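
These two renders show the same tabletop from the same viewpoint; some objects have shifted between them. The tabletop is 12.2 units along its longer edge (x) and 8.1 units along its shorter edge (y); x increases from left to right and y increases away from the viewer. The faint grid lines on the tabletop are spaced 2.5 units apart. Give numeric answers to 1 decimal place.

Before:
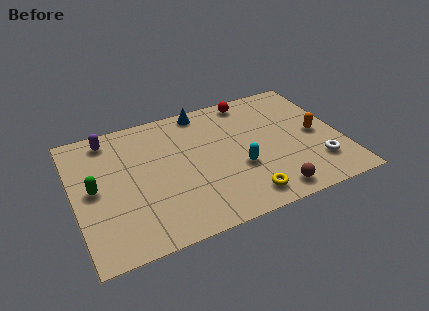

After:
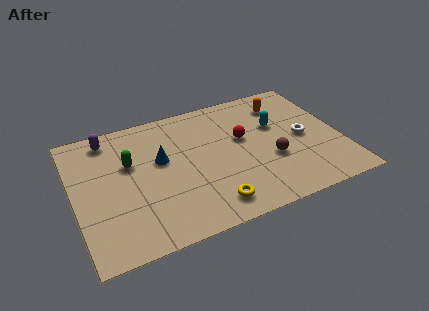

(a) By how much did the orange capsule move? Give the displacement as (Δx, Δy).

(-1.2, 2.5)

The orange capsule started near (11.1, 3.9) and ended near (9.9, 6.4).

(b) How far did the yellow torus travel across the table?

1.5

From (7.4, 1.2) to (5.9, 1.3), the yellow torus covered √(1.5² + 0.1²) ≈ 1.5 units.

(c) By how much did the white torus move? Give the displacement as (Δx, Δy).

(-0.4, 1.9)

The white torus started near (10.9, 2.0) and ended near (10.5, 3.9).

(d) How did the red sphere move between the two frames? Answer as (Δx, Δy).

(-0.6, -2.4)

From the two frames, the red sphere sits at roughly (8.4, 7.2) before and (7.8, 4.8) after.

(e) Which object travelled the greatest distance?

the blue cone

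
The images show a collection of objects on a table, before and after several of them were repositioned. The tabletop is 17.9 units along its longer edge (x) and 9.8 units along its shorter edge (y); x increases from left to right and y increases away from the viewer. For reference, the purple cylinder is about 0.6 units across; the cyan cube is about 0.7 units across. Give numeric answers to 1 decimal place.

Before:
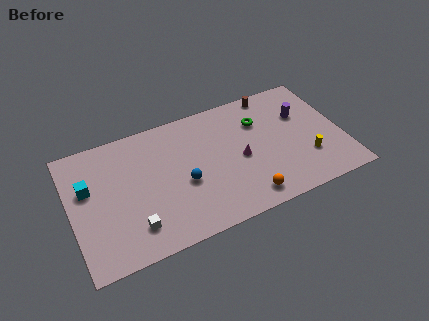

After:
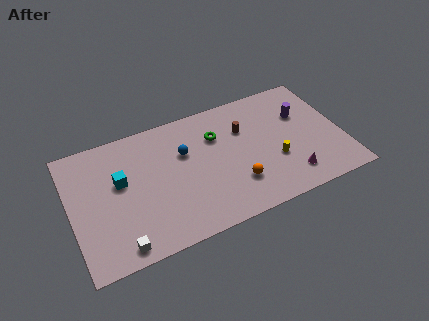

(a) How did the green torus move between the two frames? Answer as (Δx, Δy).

(-2.9, -0.1)

The green torus was at about (12.7, 7.0) and moved to about (9.8, 6.9).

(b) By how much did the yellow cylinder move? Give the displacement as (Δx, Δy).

(-2.1, 0.6)

The yellow cylinder started near (15.4, 2.9) and ended near (13.3, 3.5).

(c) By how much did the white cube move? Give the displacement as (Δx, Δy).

(-1.0, -1.0)

From the two frames, the white cube sits at roughly (3.8, 2.1) before and (2.8, 1.1) after.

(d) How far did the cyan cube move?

2.1

The cyan cube was near (1.2, 6.1) before and (3.3, 5.8) after, so it travelled √(2.1² + 0.3²) ≈ 2.1 units.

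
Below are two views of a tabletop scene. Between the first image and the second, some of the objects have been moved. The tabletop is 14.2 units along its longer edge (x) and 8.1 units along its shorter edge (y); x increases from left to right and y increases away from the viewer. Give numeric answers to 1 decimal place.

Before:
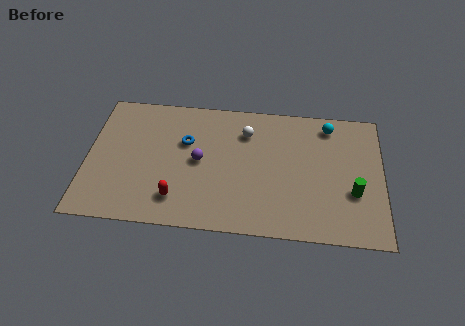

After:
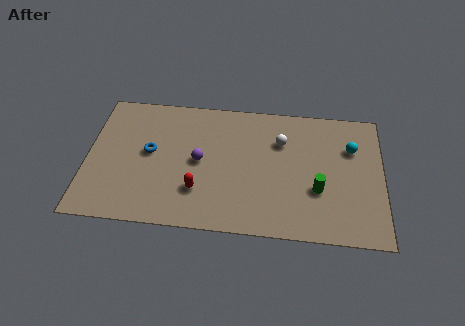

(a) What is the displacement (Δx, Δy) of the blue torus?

(-1.7, -0.8)

The blue torus was at about (4.7, 5.2) and moved to about (3.0, 4.4).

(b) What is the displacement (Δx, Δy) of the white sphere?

(1.7, -0.4)

The white sphere was at about (7.6, 6.1) and moved to about (9.3, 5.7).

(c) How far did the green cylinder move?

1.7

The green cylinder moved from about (12.8, 2.9) to (11.1, 2.9), a distance of √(1.7² + 0.0²) ≈ 1.7.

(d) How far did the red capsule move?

1.2

From (4.4, 1.7) to (5.4, 2.3), the red capsule covered √(1.0² + 0.6²) ≈ 1.2 units.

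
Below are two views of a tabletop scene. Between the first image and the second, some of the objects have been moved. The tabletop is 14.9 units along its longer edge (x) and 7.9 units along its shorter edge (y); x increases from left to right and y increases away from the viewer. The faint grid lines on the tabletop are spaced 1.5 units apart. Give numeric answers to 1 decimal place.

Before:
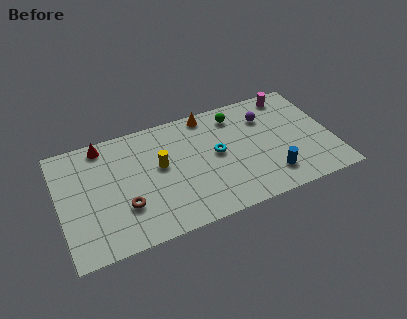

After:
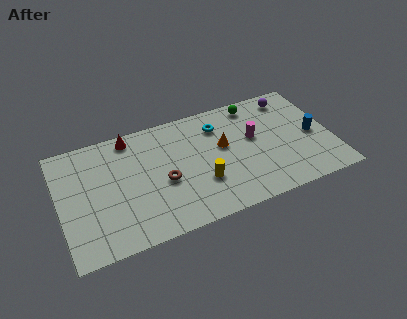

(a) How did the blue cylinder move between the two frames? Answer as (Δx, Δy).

(2.6, 2.0)

From the two frames, the blue cylinder sits at roughly (11.3, 1.7) before and (13.9, 3.7) after.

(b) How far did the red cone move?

1.5

The red cone was near (2.6, 7.0) before and (4.1, 7.0) after, so it travelled √(1.5² + 0.0²) ≈ 1.5 units.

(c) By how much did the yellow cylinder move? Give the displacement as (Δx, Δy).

(2.1, -1.9)

The yellow cylinder started near (5.5, 4.5) and ended near (7.6, 2.6).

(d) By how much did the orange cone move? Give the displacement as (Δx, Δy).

(0.6, -2.5)

The orange cone was at about (8.4, 7.1) and moved to about (9.0, 4.6).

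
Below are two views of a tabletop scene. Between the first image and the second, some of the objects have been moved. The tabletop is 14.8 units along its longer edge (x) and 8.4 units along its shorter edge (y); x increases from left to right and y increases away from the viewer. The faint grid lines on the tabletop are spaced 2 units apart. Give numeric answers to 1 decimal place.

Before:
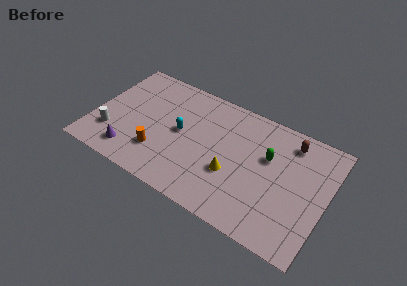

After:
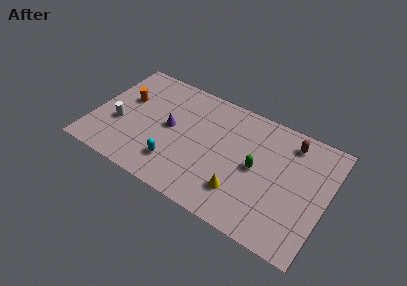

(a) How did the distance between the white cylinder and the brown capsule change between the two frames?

-0.7

Before: roughly 11.9 units apart; after: 11.2. That's 0.7 units closer together.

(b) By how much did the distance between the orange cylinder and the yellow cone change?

+3.8

Before: roughly 4.7 units apart; after: 8.5. That's 3.8 units further apart.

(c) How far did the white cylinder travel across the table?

1.0

The white cylinder moved from about (1.3, 2.3) to (1.7, 3.2), a distance of √(0.4² + 0.9²) ≈ 1.0.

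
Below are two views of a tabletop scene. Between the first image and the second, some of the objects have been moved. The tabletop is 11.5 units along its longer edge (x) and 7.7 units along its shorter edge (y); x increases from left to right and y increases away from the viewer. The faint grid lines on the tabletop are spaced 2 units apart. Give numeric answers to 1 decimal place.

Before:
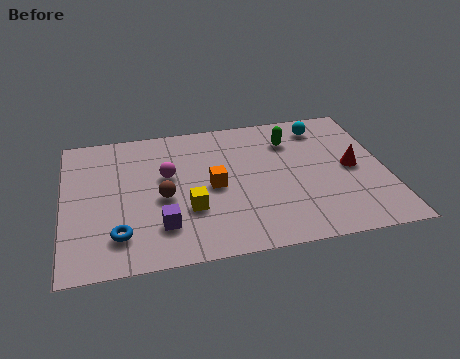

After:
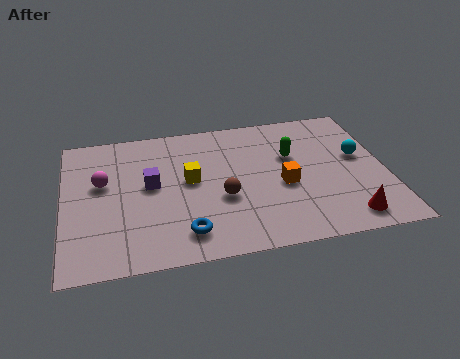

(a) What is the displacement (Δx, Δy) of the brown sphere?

(2.1, -0.4)

From the two frames, the brown sphere sits at roughly (3.5, 3.4) before and (5.6, 3.0) after.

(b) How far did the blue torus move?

2.3

From (1.9, 1.7) to (4.2, 1.4), the blue torus covered √(2.3² + 0.3²) ≈ 2.3 units.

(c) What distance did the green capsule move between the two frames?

0.9

The green capsule moved from about (8.2, 5.8) to (8.2, 4.9), a distance of √(0.0² + 0.9²) ≈ 0.9.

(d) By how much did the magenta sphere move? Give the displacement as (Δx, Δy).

(-2.3, 0.0)

The magenta sphere started near (3.7, 4.6) and ended near (1.4, 4.6).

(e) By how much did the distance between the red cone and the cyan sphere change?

+0.6

They were about 2.8 units apart before and 3.4 after — 0.6 units further apart.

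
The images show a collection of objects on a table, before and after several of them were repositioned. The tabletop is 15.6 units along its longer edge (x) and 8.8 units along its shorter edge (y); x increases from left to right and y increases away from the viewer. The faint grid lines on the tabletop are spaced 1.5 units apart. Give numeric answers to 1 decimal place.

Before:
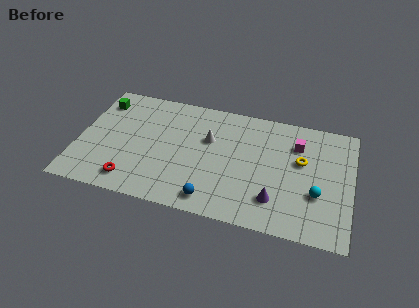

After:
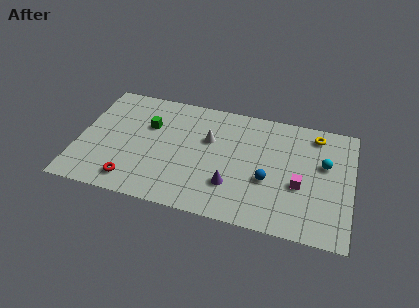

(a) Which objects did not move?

the red torus and the white cone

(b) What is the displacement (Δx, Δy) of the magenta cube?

(0.3, -3.0)

The magenta cube was at about (12.4, 6.5) and moved to about (12.7, 3.5).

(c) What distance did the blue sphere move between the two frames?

3.7

From (7.9, 1.2) to (10.9, 3.4), the blue sphere covered √(3.0² + 2.2²) ≈ 3.7 units.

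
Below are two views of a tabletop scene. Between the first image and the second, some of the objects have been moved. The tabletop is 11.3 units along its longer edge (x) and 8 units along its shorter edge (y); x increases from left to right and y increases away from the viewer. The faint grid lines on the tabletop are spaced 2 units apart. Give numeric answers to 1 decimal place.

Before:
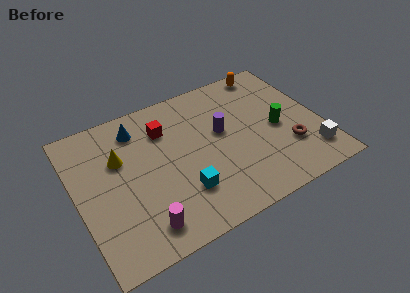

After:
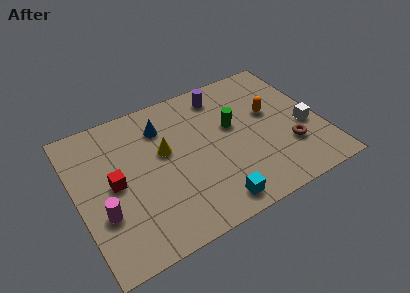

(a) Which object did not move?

the brown torus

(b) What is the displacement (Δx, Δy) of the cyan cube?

(1.2, -1.2)

The cyan cube started near (4.6, 2.2) and ended near (5.8, 1.0).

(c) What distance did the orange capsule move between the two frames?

2.5

The orange capsule moved from about (9.5, 7.2) to (9.1, 4.7), a distance of √(0.4² + 2.5²) ≈ 2.5.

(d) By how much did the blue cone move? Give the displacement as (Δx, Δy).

(1.1, -0.4)

The blue cone was at about (3.1, 6.5) and moved to about (4.2, 6.1).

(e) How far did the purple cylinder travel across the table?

2.1

The purple cylinder moved from about (6.8, 4.6) to (7.1, 6.7), a distance of √(0.3² + 2.1²) ≈ 2.1.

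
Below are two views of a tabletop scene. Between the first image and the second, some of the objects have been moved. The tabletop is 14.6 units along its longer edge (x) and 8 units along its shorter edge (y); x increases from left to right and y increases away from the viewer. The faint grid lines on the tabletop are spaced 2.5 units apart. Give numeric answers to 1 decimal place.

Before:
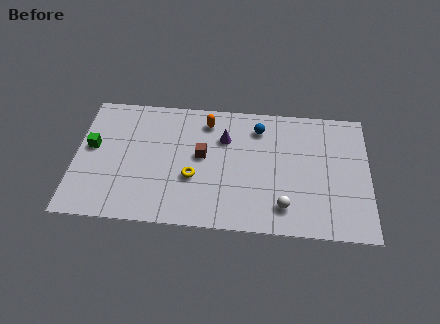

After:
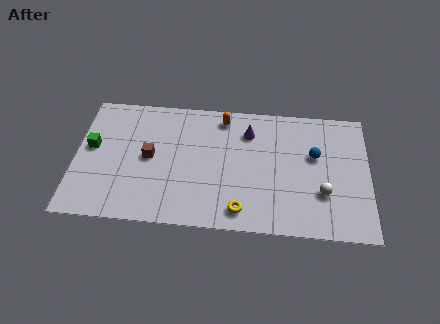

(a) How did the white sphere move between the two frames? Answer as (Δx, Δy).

(1.9, 1.0)

From the two frames, the white sphere sits at roughly (10.4, 1.6) before and (12.3, 2.6) after.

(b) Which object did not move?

the green cube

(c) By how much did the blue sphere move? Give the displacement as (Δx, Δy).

(2.8, -1.5)

The blue sphere started near (9.1, 6.4) and ended near (11.9, 4.9).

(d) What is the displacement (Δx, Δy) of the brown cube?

(-2.6, -0.3)

From the two frames, the brown cube sits at roughly (6.3, 4.4) before and (3.7, 4.1) after.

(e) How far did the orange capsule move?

0.9

The orange capsule was near (6.5, 6.6) before and (7.3, 6.9) after, so it travelled √(0.8² + 0.3²) ≈ 0.9 units.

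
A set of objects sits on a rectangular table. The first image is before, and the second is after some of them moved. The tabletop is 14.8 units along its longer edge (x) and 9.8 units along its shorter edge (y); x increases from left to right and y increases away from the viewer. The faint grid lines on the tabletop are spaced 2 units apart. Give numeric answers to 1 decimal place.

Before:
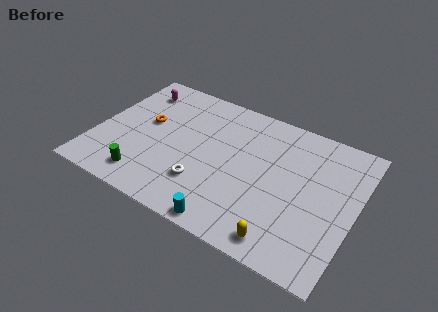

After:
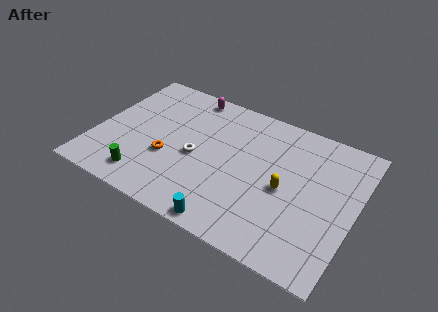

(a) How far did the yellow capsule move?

3.3

The yellow capsule was near (11.3, 1.2) before and (10.9, 4.5) after, so it travelled √(0.4² + 3.3²) ≈ 3.3 units.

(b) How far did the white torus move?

1.8

The white torus was near (6.5, 2.7) before and (5.8, 4.4) after, so it travelled √(0.7² + 1.7²) ≈ 1.8 units.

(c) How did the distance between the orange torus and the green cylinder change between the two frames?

-1.8

They were about 4.0 units apart before and 2.2 after — 1.8 units closer together.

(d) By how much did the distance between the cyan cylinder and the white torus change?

+1.8

They were about 2.6 units apart before and 4.4 after — 1.8 units further apart.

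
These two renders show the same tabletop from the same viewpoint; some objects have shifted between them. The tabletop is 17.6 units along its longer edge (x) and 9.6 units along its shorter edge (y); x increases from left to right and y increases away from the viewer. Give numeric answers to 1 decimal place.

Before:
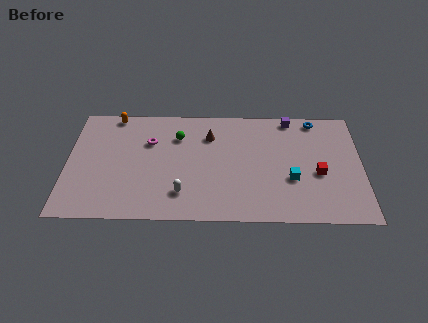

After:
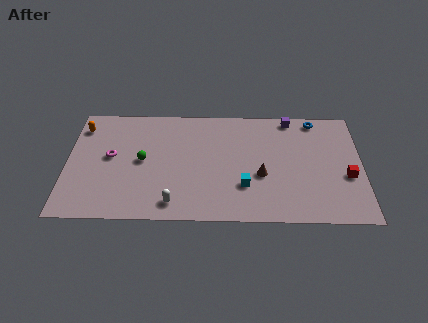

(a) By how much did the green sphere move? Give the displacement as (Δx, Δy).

(-2.1, -2.1)

The green sphere started near (6.6, 7.0) and ended near (4.5, 4.9).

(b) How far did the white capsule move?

0.9

The white capsule moved from about (6.9, 2.2) to (6.4, 1.4), a distance of √(0.5² + 0.8²) ≈ 0.9.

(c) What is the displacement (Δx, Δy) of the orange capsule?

(-1.9, -1.1)

The orange capsule started near (2.7, 8.8) and ended near (0.8, 7.7).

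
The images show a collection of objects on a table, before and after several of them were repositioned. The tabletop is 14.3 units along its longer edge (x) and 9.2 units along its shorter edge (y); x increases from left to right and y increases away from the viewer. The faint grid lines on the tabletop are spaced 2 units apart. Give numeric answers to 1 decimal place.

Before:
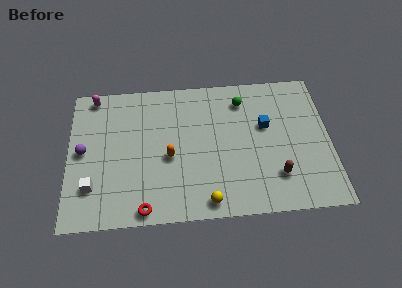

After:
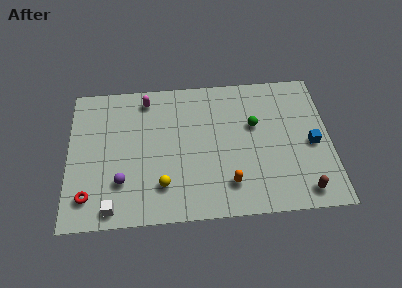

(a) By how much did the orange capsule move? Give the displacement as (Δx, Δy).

(3.2, -2.0)

From the two frames, the orange capsule sits at roughly (5.5, 4.0) before and (8.7, 2.0) after.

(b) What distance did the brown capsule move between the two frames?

1.8

From (11.3, 2.3) to (12.7, 1.2), the brown capsule covered √(1.4² + 1.1²) ≈ 1.8 units.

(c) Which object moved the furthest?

the orange capsule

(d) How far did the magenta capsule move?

2.9

From (1.4, 8.3) to (4.3, 7.9), the magenta capsule covered √(2.9² + 0.4²) ≈ 2.9 units.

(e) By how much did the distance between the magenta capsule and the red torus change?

-1.1

Before: roughly 8.0 units apart; after: 6.9. That's 1.1 units closer together.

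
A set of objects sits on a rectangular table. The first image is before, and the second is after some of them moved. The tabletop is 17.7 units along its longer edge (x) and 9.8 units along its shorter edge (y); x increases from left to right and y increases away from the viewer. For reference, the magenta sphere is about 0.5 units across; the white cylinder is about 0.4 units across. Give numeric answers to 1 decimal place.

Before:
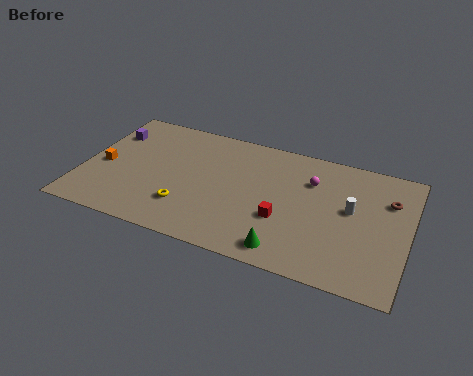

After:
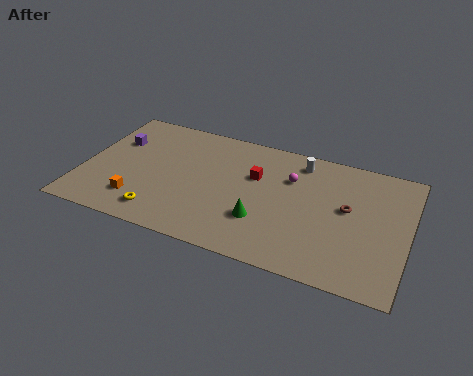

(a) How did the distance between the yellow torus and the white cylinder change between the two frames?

+0.5

They were about 9.2 units apart before and 9.7 after — 0.5 units further apart.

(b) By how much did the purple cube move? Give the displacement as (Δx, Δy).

(0.4, -0.6)

The purple cube was at about (1.1, 7.2) and moved to about (1.5, 6.6).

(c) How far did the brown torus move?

2.5

From (16.5, 6.9) to (14.4, 5.5), the brown torus covered √(2.1² + 1.4²) ≈ 2.5 units.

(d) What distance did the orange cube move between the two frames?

3.1

The orange cube moved from about (1.1, 4.4) to (3.3, 2.2), a distance of √(2.2² + 2.2²) ≈ 3.1.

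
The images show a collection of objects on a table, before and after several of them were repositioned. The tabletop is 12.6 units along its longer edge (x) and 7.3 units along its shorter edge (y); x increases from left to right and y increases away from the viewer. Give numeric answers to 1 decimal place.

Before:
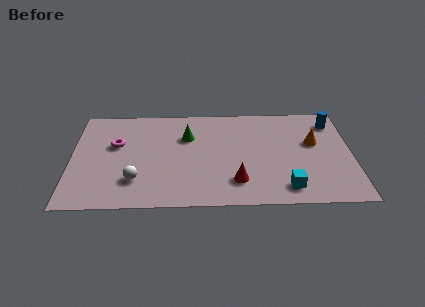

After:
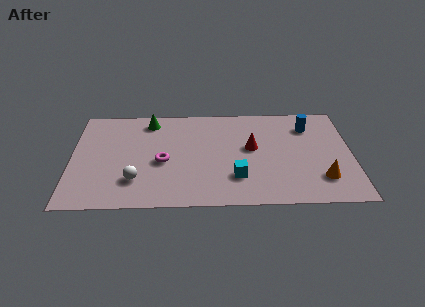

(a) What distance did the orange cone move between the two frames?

2.6

The orange cone moved from about (10.9, 4.4) to (11.2, 1.8), a distance of √(0.3² + 2.6²) ≈ 2.6.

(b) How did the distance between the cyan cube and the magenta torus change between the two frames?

-4.8

Before: roughly 8.3 units apart; after: 3.5. That's 4.8 units closer together.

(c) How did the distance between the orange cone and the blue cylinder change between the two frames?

+2.1

The distance was about 1.7 in the first image and 3.8 in the second, so they moved 2.1 units further apart.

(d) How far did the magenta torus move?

2.5

The magenta torus moved from about (2.0, 4.5) to (4.1, 3.2), a distance of √(2.1² + 1.3²) ≈ 2.5.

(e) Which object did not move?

the white sphere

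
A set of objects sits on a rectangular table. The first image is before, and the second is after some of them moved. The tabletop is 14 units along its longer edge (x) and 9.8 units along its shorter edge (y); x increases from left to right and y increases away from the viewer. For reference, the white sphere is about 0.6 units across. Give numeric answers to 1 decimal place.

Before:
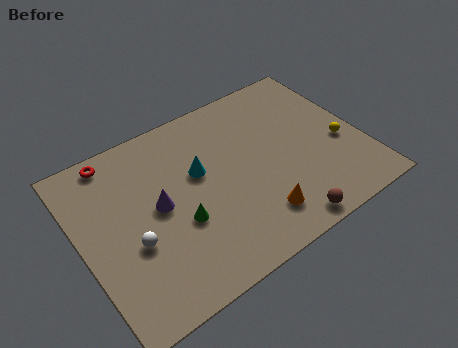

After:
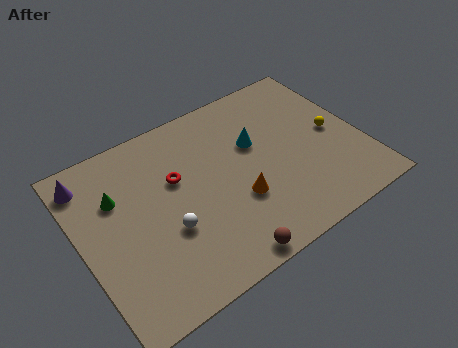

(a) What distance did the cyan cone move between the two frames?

2.9

The cyan cone moved from about (6.0, 5.9) to (8.9, 6.1), a distance of √(2.9² + 0.2²) ≈ 2.9.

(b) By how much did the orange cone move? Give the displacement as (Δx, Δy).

(-0.7, 1.4)

The orange cone was at about (8.2, 2.0) and moved to about (7.5, 3.4).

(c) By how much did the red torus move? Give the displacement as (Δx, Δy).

(2.7, -2.7)

The red torus started near (2.2, 8.8) and ended near (4.9, 6.1).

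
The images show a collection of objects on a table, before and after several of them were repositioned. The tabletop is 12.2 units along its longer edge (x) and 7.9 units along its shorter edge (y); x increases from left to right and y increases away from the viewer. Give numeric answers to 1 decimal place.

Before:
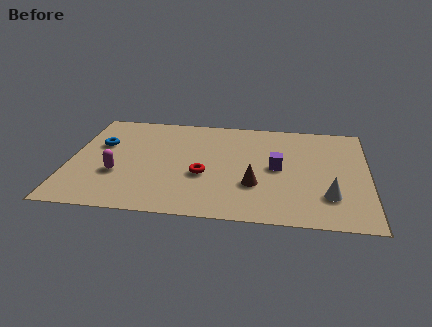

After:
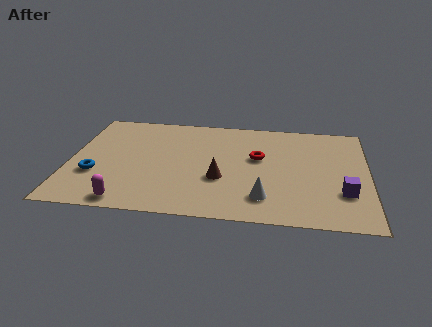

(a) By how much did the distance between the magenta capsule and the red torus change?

+3.0

Before: roughly 3.5 units apart; after: 6.5. That's 3.0 units further apart.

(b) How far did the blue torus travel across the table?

2.3

From (1.2, 5.0) to (1.1, 2.7), the blue torus covered √(0.1² + 2.3²) ≈ 2.3 units.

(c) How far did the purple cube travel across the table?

3.1

The purple cube moved from about (8.5, 4.0) to (11.2, 2.4), a distance of √(2.7² + 1.6²) ≈ 3.1.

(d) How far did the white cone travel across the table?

2.6

From (10.6, 2.1) to (8.0, 1.7), the white cone covered √(2.6² + 0.4²) ≈ 2.6 units.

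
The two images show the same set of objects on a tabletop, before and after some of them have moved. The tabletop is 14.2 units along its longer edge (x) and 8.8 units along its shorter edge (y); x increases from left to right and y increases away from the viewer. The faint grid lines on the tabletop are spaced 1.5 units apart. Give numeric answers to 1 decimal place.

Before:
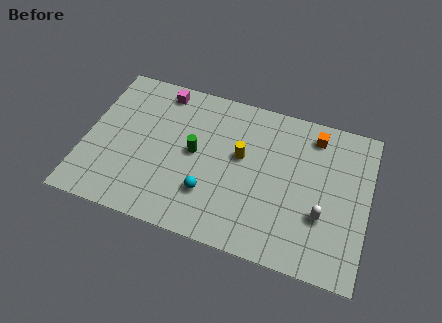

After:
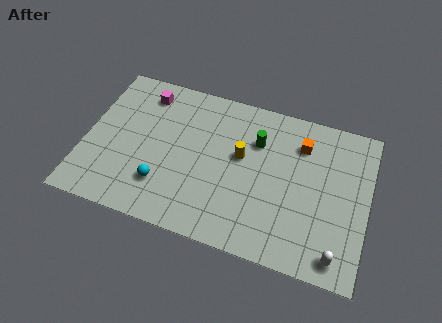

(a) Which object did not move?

the yellow cylinder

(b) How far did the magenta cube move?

0.9

From (3.5, 7.7) to (2.7, 7.3), the magenta cube covered √(0.8² + 0.4²) ≈ 0.9 units.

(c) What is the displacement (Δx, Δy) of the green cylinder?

(3.0, 1.6)

The green cylinder started near (5.5, 4.6) and ended near (8.5, 6.2).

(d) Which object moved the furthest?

the green cylinder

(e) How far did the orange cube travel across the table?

0.9

The orange cube was near (11.3, 7.4) before and (10.7, 6.7) after, so it travelled √(0.6² + 0.7²) ≈ 0.9 units.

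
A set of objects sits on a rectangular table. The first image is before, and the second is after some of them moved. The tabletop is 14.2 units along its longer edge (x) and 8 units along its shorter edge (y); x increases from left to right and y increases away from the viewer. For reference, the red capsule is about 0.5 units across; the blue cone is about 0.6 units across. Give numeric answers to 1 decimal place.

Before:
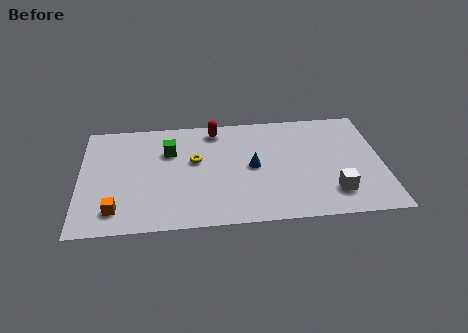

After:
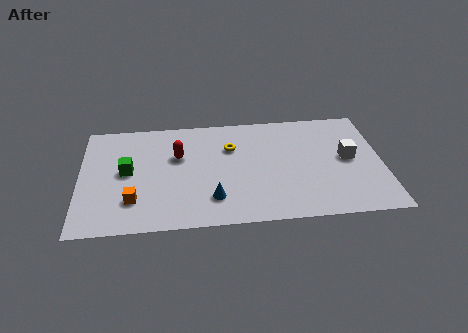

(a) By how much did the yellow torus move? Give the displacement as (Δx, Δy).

(1.7, 0.8)

From the two frames, the yellow torus sits at roughly (5.4, 4.7) before and (7.1, 5.5) after.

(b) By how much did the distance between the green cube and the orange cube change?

-2.6

The distance was about 4.7 in the first image and 2.1 in the second, so they moved 2.6 units closer together.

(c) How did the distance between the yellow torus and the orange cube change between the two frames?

+0.8

The distance was about 4.9 in the first image and 5.7 in the second, so they moved 0.8 units further apart.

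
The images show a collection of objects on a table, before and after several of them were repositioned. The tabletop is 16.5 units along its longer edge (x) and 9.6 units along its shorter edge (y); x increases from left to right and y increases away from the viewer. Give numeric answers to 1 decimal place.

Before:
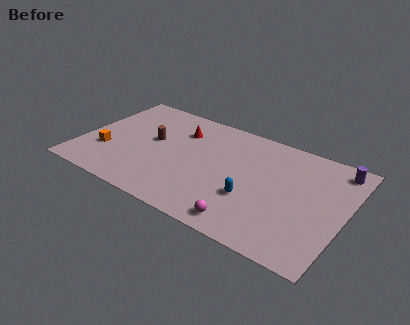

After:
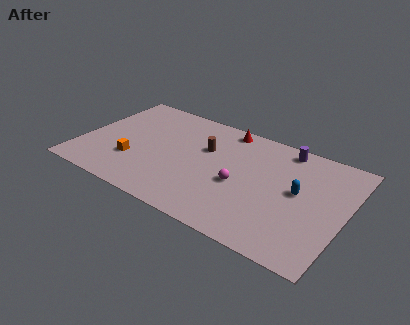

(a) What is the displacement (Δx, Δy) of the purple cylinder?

(-3.3, 0.2)

The purple cylinder was at about (15.6, 8.3) and moved to about (12.3, 8.5).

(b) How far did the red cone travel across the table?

3.1

From (5.8, 7.1) to (8.5, 8.6), the red cone covered √(2.7² + 1.5²) ≈ 3.1 units.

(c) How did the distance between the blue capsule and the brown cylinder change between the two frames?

-0.9

They were about 7.0 units apart before and 6.1 after — 0.9 units closer together.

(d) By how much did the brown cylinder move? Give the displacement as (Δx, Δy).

(3.3, 0.8)

The brown cylinder started near (4.3, 5.4) and ended near (7.6, 6.2).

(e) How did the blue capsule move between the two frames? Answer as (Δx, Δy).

(2.6, 1.9)

From the two frames, the blue capsule sits at roughly (11.0, 3.3) before and (13.6, 5.2) after.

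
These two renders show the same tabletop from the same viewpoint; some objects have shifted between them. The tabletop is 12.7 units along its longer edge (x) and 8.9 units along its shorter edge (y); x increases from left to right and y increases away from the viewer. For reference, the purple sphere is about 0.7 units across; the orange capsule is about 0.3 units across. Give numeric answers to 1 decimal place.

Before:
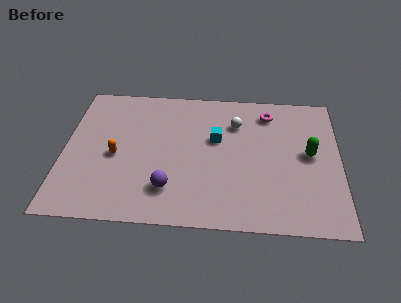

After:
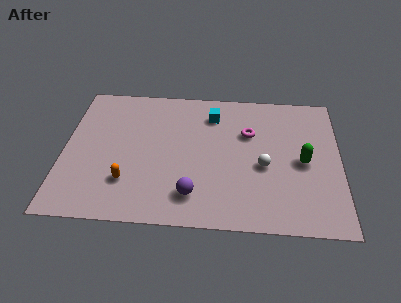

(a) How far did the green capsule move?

0.6

The green capsule was near (11.3, 4.7) before and (11.0, 4.2) after, so it travelled √(0.3² + 0.5²) ≈ 0.6 units.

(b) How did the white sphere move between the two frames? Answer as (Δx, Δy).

(1.3, -2.7)

From the two frames, the white sphere sits at roughly (7.9, 6.5) before and (9.2, 3.8) after.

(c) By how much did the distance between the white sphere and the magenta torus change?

+0.5

Before: roughly 1.7 units apart; after: 2.2. That's 0.5 units further apart.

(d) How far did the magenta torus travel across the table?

1.7

From (9.4, 7.3) to (8.5, 5.9), the magenta torus covered √(0.9² + 1.4²) ≈ 1.7 units.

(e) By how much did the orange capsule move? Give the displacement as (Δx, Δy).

(0.6, -1.6)

From the two frames, the orange capsule sits at roughly (2.4, 4.0) before and (3.0, 2.4) after.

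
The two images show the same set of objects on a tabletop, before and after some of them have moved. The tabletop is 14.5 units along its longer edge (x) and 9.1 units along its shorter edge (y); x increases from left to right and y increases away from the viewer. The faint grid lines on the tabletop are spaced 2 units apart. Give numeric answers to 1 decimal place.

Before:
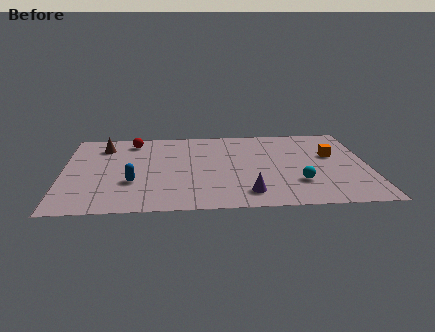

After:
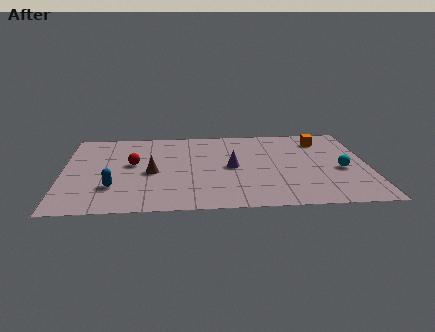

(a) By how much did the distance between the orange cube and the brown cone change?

-2.2

Before: roughly 11.0 units apart; after: 8.8. That's 2.2 units closer together.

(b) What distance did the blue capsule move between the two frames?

1.0

From (3.3, 3.1) to (2.4, 2.6), the blue capsule covered √(0.9² + 0.5²) ≈ 1.0 units.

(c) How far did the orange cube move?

1.8

The orange cube was near (12.8, 5.5) before and (12.4, 7.3) after, so it travelled √(0.4² + 1.8²) ≈ 1.8 units.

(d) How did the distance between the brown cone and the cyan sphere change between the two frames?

-1.3

The distance was about 10.3 in the first image and 9.0 in the second, so they moved 1.3 units closer together.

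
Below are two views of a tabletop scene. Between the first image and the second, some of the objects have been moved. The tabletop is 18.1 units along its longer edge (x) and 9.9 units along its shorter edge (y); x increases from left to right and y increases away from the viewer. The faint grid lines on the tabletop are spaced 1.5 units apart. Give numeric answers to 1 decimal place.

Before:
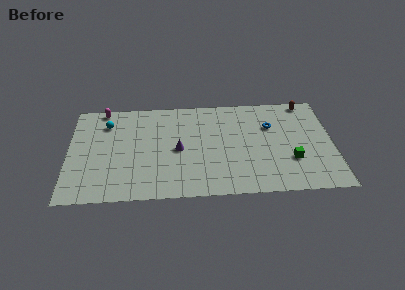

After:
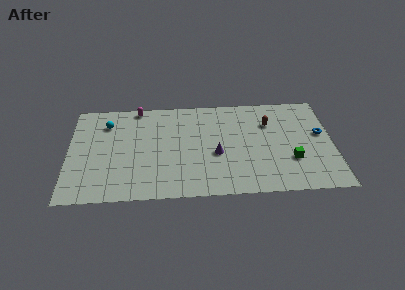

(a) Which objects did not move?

the cyan sphere and the green cube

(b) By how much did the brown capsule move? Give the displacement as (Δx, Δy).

(-2.6, -2.0)

The brown capsule was at about (16.4, 9.0) and moved to about (13.8, 7.0).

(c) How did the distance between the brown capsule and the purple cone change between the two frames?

-5.2

Before: roughly 9.9 units apart; after: 4.7. That's 5.2 units closer together.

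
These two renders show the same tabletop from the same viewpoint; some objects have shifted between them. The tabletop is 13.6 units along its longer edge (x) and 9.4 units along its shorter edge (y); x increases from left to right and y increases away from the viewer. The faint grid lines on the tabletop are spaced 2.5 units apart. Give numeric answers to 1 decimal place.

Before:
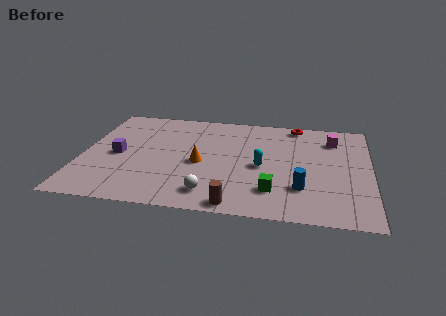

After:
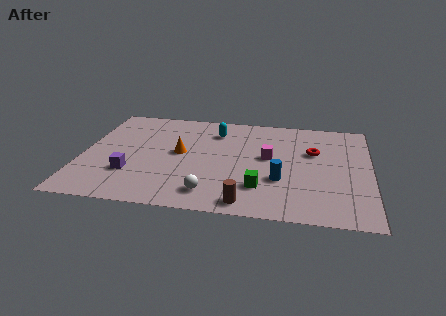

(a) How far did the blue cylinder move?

1.2

From (10.4, 2.6) to (9.4, 3.2), the blue cylinder covered √(1.0² + 0.6²) ≈ 1.2 units.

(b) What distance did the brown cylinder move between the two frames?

0.5

The brown cylinder was near (7.4, 0.8) before and (7.9, 1.0) after, so it travelled √(0.5² + 0.2²) ≈ 0.5 units.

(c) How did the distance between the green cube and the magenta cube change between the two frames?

-3.0

The distance was about 5.8 in the first image and 2.8 in the second, so they moved 3.0 units closer together.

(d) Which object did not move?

the white sphere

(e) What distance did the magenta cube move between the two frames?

3.7

The magenta cube moved from about (11.8, 7.3) to (8.8, 5.2), a distance of √(3.0² + 2.1²) ≈ 3.7.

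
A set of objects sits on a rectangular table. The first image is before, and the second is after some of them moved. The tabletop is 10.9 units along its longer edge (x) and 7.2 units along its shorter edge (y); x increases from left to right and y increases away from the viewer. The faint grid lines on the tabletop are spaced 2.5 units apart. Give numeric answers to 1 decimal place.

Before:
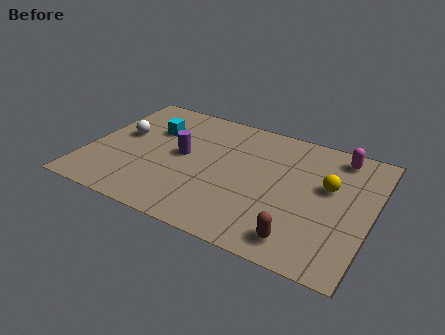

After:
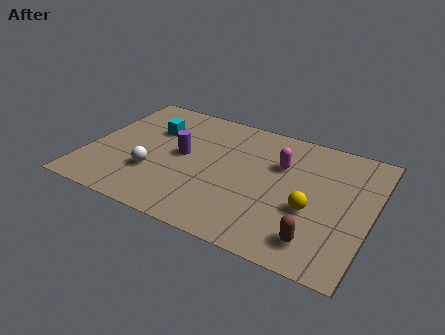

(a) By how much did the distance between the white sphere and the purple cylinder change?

-0.7

The distance was about 2.4 in the first image and 1.7 in the second, so they moved 0.7 units closer together.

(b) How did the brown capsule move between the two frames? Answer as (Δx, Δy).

(0.6, 0.2)

The brown capsule was at about (8.5, 1.1) and moved to about (9.1, 1.3).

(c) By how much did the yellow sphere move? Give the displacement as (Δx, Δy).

(-0.5, -1.5)

The yellow sphere was at about (9.2, 4.3) and moved to about (8.7, 2.8).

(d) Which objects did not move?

the cyan cube and the purple cylinder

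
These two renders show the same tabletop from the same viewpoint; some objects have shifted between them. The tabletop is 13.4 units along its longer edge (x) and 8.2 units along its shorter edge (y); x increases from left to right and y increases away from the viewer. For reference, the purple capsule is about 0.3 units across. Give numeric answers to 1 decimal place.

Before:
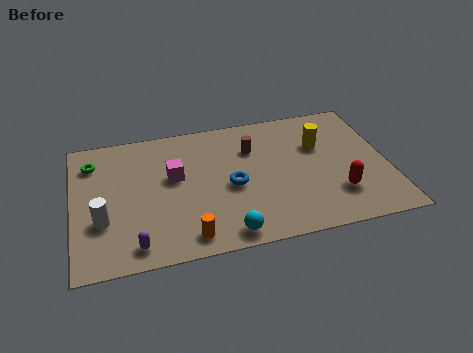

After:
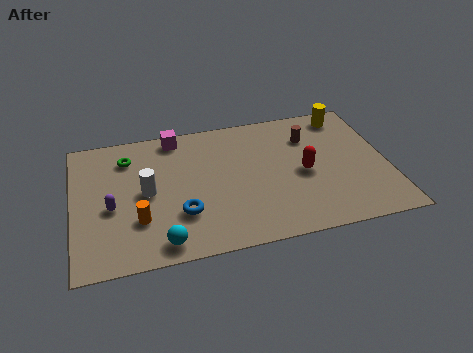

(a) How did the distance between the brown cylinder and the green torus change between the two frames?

+1.0

They were about 6.8 units apart before and 7.8 after — 1.0 units further apart.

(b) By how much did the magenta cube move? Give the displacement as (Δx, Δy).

(0.2, 2.5)

The magenta cube started near (4.3, 4.8) and ended near (4.5, 7.3).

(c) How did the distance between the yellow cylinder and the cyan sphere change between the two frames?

+4.1

The distance was about 6.2 in the first image and 10.3 in the second, so they moved 4.1 units further apart.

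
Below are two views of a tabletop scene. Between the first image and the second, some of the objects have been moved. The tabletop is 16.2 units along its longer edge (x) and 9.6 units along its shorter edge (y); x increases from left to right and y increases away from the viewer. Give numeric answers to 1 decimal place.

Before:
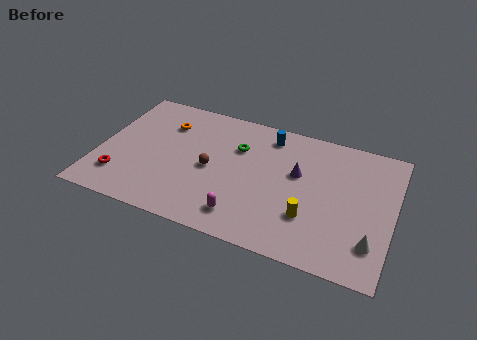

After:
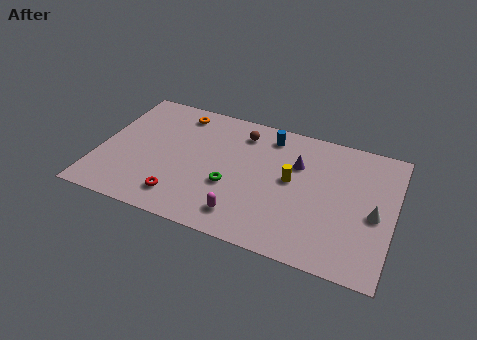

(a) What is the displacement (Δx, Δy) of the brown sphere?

(1.4, 3.3)

The brown sphere was at about (6.2, 4.5) and moved to about (7.6, 7.8).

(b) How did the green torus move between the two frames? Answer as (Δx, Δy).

(-0.1, -3.0)

From the two frames, the green torus sits at roughly (7.5, 6.6) before and (7.4, 3.6) after.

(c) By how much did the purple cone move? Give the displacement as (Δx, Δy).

(-0.1, 0.7)

From the two frames, the purple cone sits at roughly (10.9, 5.8) before and (10.8, 6.5) after.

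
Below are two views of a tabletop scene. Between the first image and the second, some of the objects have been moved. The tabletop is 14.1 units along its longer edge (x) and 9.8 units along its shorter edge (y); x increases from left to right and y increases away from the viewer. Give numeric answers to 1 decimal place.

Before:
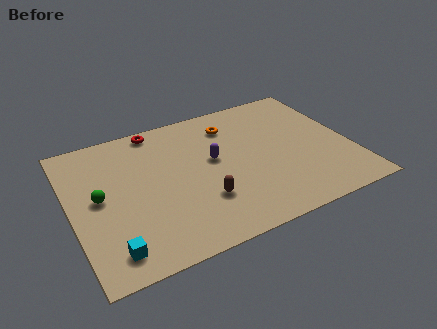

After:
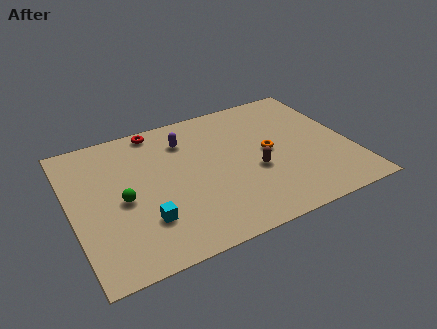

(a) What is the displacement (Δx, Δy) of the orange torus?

(1.6, -2.7)

From the two frames, the orange torus sits at roughly (8.4, 7.7) before and (10.0, 5.0) after.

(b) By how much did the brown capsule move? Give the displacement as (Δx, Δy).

(2.8, 1.0)

From the two frames, the brown capsule sits at roughly (6.3, 2.9) before and (9.1, 3.9) after.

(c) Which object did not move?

the red torus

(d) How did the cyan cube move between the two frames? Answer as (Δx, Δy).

(1.8, 1.2)

The cyan cube started near (1.6, 1.5) and ended near (3.4, 2.7).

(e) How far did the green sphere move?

1.3

From (1.4, 5.1) to (2.5, 4.5), the green sphere covered √(1.1² + 0.6²) ≈ 1.3 units.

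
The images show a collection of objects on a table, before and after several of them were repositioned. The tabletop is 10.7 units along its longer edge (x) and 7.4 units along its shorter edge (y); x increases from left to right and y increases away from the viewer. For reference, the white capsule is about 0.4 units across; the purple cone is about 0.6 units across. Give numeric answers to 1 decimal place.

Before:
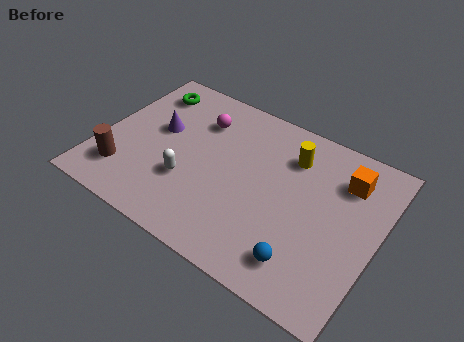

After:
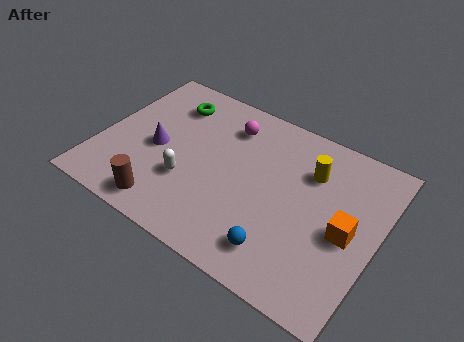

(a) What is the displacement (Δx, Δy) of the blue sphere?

(-0.9, 0.0)

From the two frames, the blue sphere sits at roughly (8.3, 1.4) before and (7.4, 1.4) after.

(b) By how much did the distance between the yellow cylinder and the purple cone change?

+0.8

Before: roughly 5.2 units apart; after: 6.0. That's 0.8 units further apart.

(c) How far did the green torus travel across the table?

1.0

The green torus moved from about (1.3, 6.0) to (2.3, 5.8), a distance of √(1.0² + 0.2²) ≈ 1.0.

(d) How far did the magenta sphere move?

1.1

The magenta sphere moved from about (3.5, 5.5) to (4.6, 5.8), a distance of √(1.1² + 0.3²) ≈ 1.1.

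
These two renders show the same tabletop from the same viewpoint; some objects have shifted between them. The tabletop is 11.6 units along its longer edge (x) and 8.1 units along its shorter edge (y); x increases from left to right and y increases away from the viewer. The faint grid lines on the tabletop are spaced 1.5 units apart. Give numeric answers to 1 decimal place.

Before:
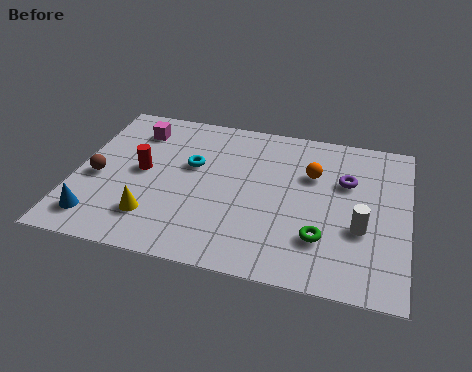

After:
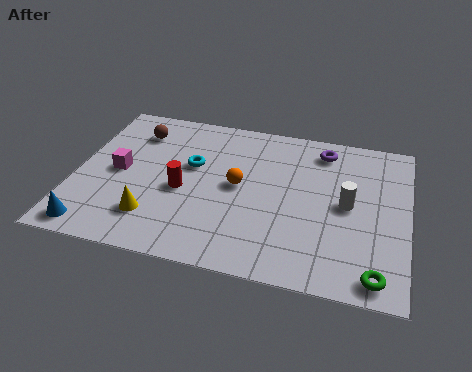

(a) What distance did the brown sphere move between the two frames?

3.0

From (0.8, 3.5) to (1.9, 6.3), the brown sphere covered √(1.1² + 2.8²) ≈ 3.0 units.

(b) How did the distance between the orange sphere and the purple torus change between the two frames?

+2.6

The distance was about 1.2 in the first image and 3.8 in the second, so they moved 2.6 units further apart.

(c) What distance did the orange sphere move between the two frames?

2.8

The orange sphere moved from about (8.2, 5.4) to (5.7, 4.2), a distance of √(2.5² + 1.2²) ≈ 2.8.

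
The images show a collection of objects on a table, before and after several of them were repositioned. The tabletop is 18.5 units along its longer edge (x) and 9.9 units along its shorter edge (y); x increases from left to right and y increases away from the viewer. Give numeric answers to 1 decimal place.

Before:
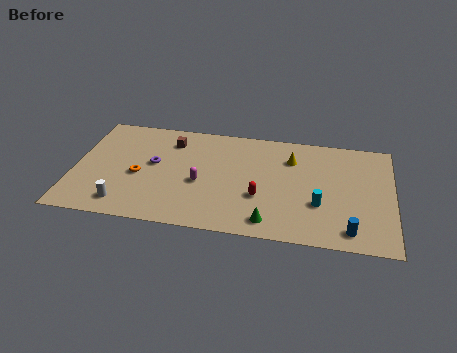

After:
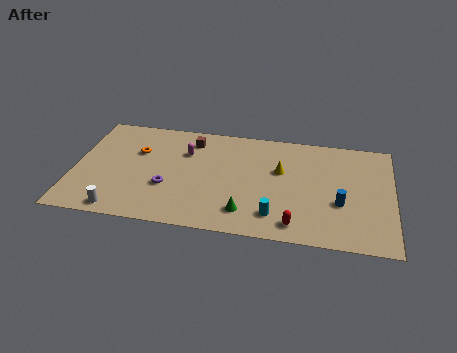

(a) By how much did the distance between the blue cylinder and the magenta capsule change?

+0.5

Before: roughly 9.1 units apart; after: 9.6. That's 0.5 units further apart.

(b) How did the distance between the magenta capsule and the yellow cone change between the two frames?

-0.4

They were about 6.1 units apart before and 5.7 after — 0.4 units closer together.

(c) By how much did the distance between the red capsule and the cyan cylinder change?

-2.1

The distance was about 3.4 in the first image and 1.3 in the second, so they moved 2.1 units closer together.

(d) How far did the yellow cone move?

1.3

The yellow cone moved from about (12.6, 7.3) to (12.0, 6.1), a distance of √(0.6² + 1.2²) ≈ 1.3.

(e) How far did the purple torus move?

2.2

The purple torus moved from about (4.6, 5.5) to (5.5, 3.5), a distance of √(0.9² + 2.0²) ≈ 2.2.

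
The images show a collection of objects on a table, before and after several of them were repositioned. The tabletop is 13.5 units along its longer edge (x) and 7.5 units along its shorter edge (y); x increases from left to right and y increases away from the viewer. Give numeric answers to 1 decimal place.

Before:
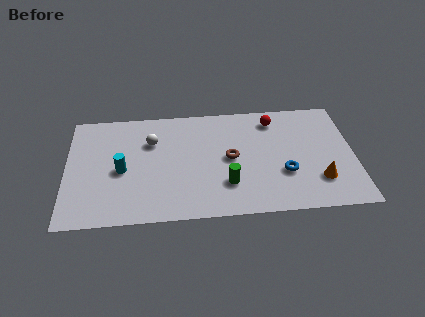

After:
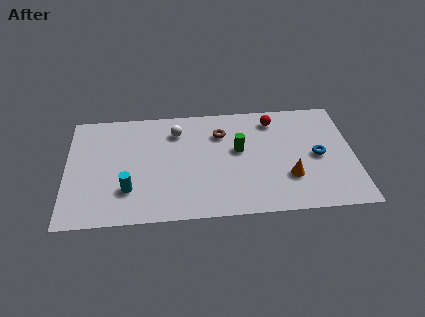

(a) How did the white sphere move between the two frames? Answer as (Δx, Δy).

(1.2, 0.6)

The white sphere was at about (4.0, 5.2) and moved to about (5.2, 5.8).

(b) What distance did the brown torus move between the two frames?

1.7

From (7.7, 3.8) to (7.3, 5.5), the brown torus covered √(0.4² + 1.7²) ≈ 1.7 units.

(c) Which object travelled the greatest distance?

the green cylinder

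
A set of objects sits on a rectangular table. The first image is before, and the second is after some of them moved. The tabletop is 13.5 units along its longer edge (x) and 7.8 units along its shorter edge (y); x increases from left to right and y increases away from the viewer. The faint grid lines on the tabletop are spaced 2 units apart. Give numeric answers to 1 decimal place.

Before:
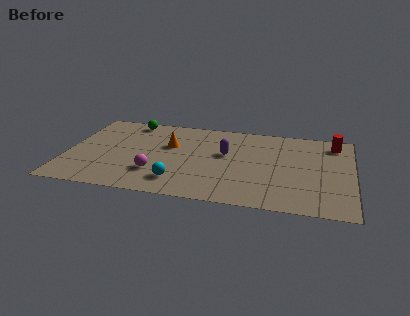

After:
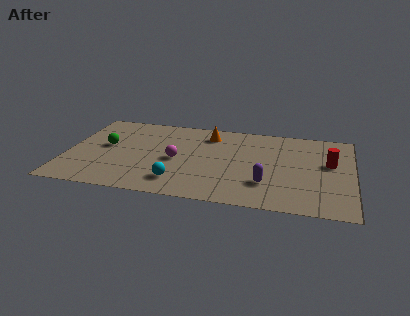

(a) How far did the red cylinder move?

1.9

From (12.6, 6.5) to (12.4, 4.6), the red cylinder covered √(0.2² + 1.9²) ≈ 1.9 units.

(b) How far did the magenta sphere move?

1.7

The magenta sphere moved from about (4.3, 2.2) to (5.2, 3.6), a distance of √(0.9² + 1.4²) ≈ 1.7.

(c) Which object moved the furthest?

the purple capsule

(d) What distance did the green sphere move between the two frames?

2.8

The green sphere was near (2.8, 6.9) before and (1.8, 4.3) after, so it travelled √(1.0² + 2.6²) ≈ 2.8 units.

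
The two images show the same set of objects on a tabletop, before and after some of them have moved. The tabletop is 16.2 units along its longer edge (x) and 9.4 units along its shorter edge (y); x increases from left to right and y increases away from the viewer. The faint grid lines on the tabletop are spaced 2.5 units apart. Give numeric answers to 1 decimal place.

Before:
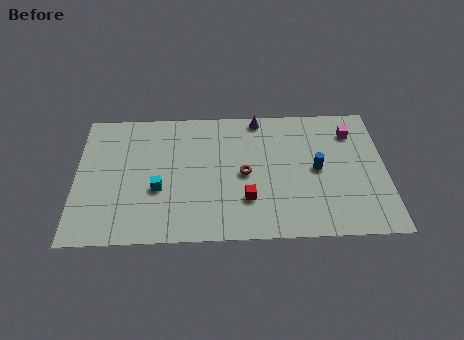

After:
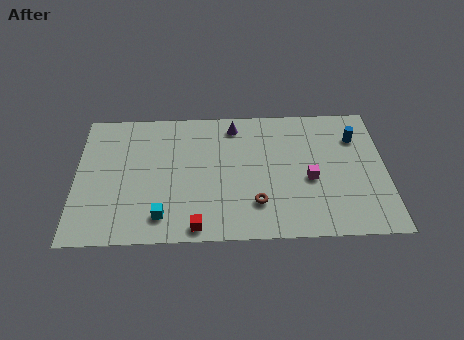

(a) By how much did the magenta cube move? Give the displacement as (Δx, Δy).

(-2.3, -3.3)

The magenta cube was at about (14.5, 7.3) and moved to about (12.2, 4.0).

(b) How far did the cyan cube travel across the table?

1.9

The cyan cube moved from about (4.3, 3.6) to (4.5, 1.7), a distance of √(0.2² + 1.9²) ≈ 1.9.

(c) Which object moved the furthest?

the magenta cube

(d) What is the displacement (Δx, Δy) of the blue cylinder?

(2.1, 2.2)

From the two frames, the blue cylinder sits at roughly (12.6, 4.7) before and (14.7, 6.9) after.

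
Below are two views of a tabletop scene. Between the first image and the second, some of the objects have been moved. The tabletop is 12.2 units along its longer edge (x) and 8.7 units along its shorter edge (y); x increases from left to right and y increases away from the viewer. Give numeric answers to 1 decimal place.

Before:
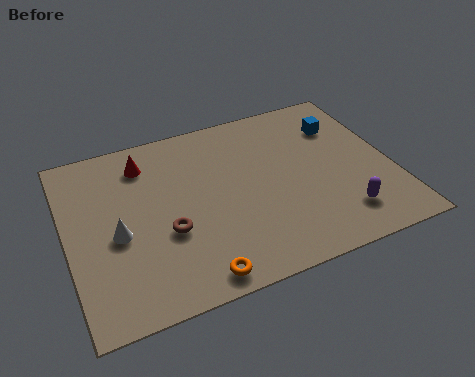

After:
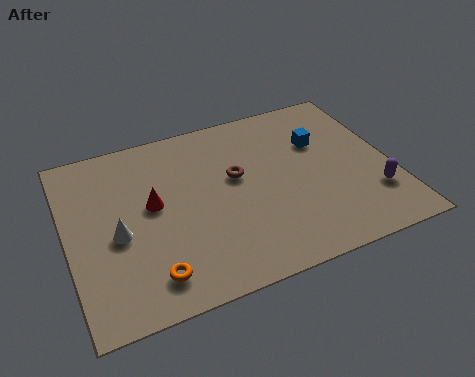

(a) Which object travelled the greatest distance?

the brown torus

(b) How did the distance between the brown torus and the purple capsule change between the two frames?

-1.0

Before: roughly 6.6 units apart; after: 5.6. That's 1.0 units closer together.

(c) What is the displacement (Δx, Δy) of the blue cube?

(-0.9, -0.6)

The blue cube was at about (10.6, 6.4) and moved to about (9.7, 5.8).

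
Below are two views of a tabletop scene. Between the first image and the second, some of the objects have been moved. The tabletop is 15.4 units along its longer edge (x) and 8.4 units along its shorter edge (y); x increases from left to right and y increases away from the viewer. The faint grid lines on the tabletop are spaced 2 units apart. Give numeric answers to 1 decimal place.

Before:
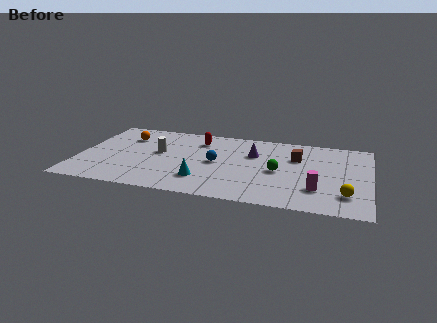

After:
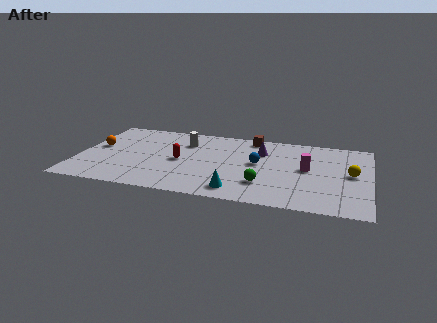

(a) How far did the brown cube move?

3.1

The brown cube moved from about (11.5, 5.7) to (9.0, 7.5), a distance of √(2.5² + 1.8²) ≈ 3.1.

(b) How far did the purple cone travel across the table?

0.6

The purple cone was near (9.2, 5.6) before and (9.6, 6.0) after, so it travelled √(0.4² + 0.4²) ≈ 0.6 units.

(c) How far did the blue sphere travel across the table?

2.2

The blue sphere moved from about (7.3, 4.2) to (9.5, 4.6), a distance of √(2.2² + 0.4²) ≈ 2.2.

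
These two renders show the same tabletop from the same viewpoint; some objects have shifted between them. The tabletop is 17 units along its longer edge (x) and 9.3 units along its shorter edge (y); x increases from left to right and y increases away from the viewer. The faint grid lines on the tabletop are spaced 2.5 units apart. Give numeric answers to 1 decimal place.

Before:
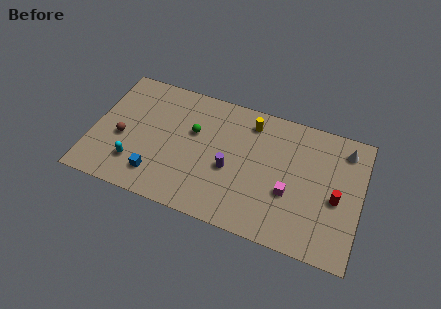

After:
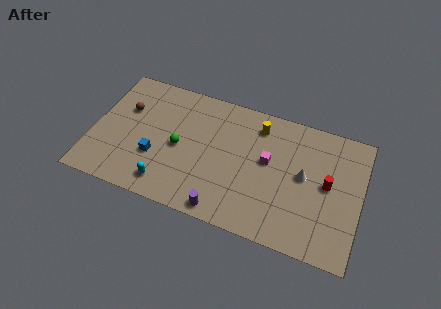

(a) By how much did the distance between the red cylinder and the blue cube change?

-0.5

The distance was about 11.4 in the first image and 10.9 in the second, so they moved 0.5 units closer together.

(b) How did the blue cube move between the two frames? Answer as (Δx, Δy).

(-0.2, 1.3)

The blue cube was at about (4.3, 1.9) and moved to about (4.1, 3.2).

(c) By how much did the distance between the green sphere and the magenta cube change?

-1.0

The distance was about 6.7 in the first image and 5.7 in the second, so they moved 1.0 units closer together.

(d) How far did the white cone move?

3.6

The white cone moved from about (15.8, 7.7) to (13.4, 5.0), a distance of √(2.4² + 2.7²) ≈ 3.6.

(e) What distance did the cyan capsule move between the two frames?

2.2

The cyan capsule was near (2.9, 2.3) before and (5.0, 1.5) after, so it travelled √(2.1² + 0.8²) ≈ 2.2 units.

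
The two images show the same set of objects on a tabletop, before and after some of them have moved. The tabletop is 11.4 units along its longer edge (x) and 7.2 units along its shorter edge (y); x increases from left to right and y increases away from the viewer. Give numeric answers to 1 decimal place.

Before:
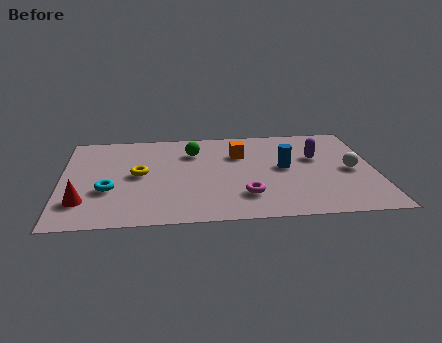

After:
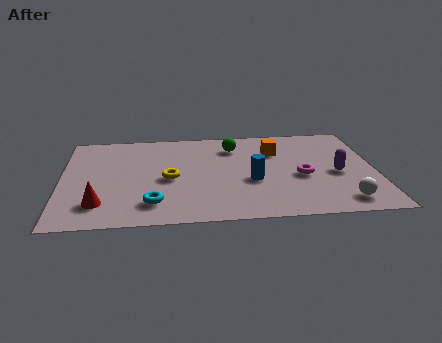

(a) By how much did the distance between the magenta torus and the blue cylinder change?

-0.7

They were about 2.5 units apart before and 1.8 after — 0.7 units closer together.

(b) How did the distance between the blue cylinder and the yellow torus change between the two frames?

-2.3

Before: roughly 5.3 units apart; after: 3.0. That's 2.3 units closer together.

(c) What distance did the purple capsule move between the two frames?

1.5

The purple capsule moved from about (9.3, 4.5) to (10.0, 3.2), a distance of √(0.7² + 1.3²) ≈ 1.5.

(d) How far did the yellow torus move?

1.2

From (2.8, 3.7) to (3.9, 3.3), the yellow torus covered √(1.1² + 0.4²) ≈ 1.2 units.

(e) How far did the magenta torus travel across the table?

2.5

The magenta torus moved from about (6.6, 1.8) to (8.7, 3.1), a distance of √(2.1² + 1.3²) ≈ 2.5.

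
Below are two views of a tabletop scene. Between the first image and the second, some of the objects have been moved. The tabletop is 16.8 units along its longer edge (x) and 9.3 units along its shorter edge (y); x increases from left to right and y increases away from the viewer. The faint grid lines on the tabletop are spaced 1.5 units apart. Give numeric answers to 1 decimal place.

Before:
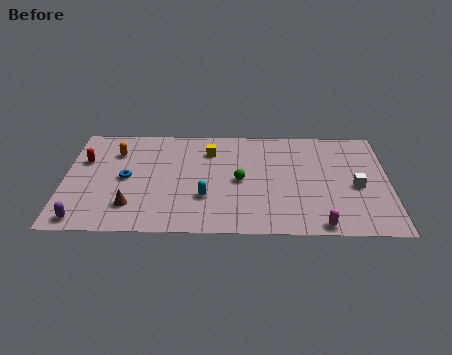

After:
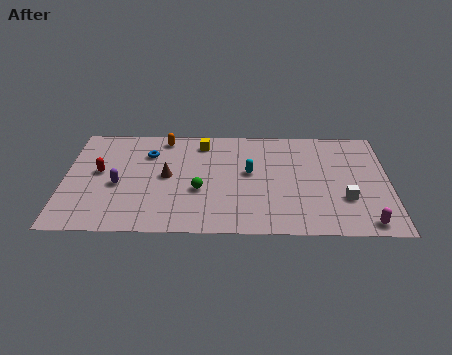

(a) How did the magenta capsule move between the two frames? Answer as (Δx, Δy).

(2.3, 0.2)

The magenta capsule was at about (13.2, 0.8) and moved to about (15.5, 1.0).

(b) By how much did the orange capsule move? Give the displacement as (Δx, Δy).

(2.5, 1.3)

The orange capsule started near (2.6, 6.9) and ended near (5.1, 8.2).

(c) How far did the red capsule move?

1.3

The red capsule was near (1.0, 6.1) before and (1.8, 5.1) after, so it travelled √(0.8² + 1.0²) ≈ 1.3 units.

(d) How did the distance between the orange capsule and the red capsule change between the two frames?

+2.7

The distance was about 1.8 in the first image and 4.5 in the second, so they moved 2.7 units further apart.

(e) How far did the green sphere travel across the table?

2.3

The green sphere moved from about (9.1, 4.5) to (7.0, 3.6), a distance of √(2.1² + 0.9²) ≈ 2.3.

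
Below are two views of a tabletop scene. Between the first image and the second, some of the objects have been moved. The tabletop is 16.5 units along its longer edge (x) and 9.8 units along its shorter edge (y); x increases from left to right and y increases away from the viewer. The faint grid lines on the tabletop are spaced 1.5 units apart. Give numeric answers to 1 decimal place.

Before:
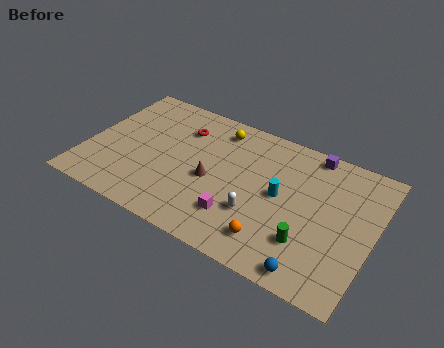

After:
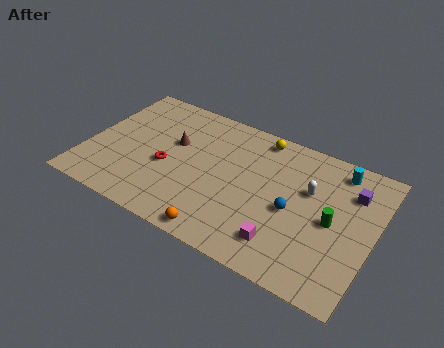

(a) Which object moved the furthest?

the cyan cylinder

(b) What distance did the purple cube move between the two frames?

3.0

The purple cube moved from about (12.5, 8.9) to (15.0, 7.2), a distance of √(2.5² + 1.7²) ≈ 3.0.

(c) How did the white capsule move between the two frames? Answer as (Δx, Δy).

(2.6, 3.0)

The white capsule started near (10.1, 3.2) and ended near (12.7, 6.2).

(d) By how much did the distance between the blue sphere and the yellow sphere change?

-4.7

Before: roughly 9.7 units apart; after: 5.0. That's 4.7 units closer together.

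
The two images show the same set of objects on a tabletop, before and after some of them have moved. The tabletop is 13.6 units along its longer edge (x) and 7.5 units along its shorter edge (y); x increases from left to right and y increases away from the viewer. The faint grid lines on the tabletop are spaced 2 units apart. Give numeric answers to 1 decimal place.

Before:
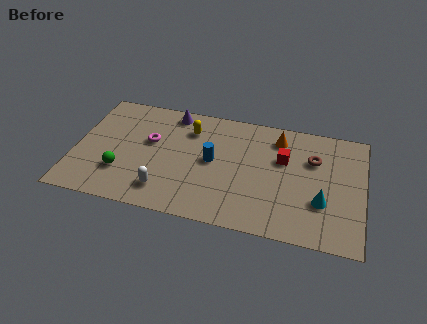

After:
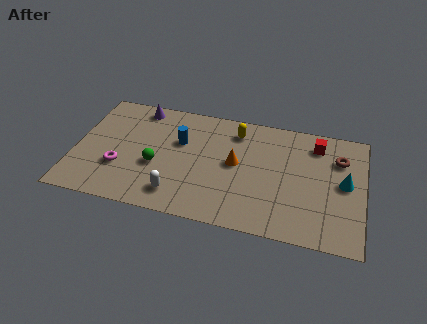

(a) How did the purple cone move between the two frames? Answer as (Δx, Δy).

(-1.6, 0.0)

The purple cone started near (4.4, 6.6) and ended near (2.8, 6.6).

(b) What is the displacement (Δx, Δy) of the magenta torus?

(-1.3, -2.0)

The magenta torus was at about (3.5, 4.5) and moved to about (2.2, 2.5).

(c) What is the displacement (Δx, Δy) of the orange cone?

(-1.9, -2.1)

The orange cone started near (9.5, 6.1) and ended near (7.6, 4.0).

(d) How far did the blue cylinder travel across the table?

1.8

The blue cylinder moved from about (6.5, 3.9) to (4.9, 4.8), a distance of √(1.6² + 0.9²) ≈ 1.8.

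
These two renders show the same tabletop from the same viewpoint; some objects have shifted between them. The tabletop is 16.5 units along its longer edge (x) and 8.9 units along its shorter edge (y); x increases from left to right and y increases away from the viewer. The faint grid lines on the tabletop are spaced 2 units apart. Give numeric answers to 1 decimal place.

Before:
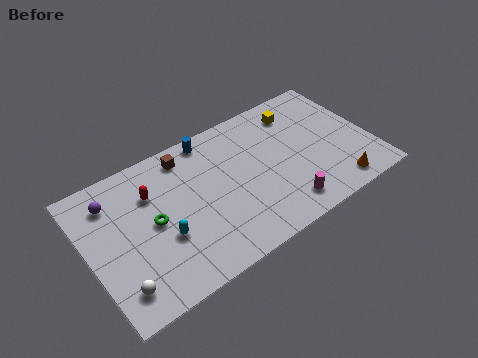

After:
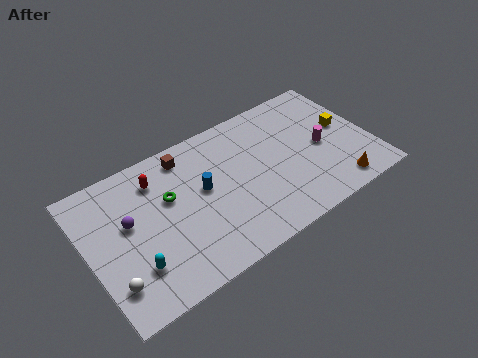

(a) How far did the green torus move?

1.5

The green torus was near (3.7, 4.5) before and (4.8, 5.5) after, so it travelled √(1.1² + 1.0²) ≈ 1.5 units.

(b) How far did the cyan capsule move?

2.0

The cyan capsule moved from about (4.1, 3.3) to (2.3, 2.4), a distance of √(1.8² + 0.9²) ≈ 2.0.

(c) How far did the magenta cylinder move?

3.9

The magenta cylinder was near (10.9, 1.5) before and (13.7, 4.2) after, so it travelled √(2.8² + 2.7²) ≈ 3.9 units.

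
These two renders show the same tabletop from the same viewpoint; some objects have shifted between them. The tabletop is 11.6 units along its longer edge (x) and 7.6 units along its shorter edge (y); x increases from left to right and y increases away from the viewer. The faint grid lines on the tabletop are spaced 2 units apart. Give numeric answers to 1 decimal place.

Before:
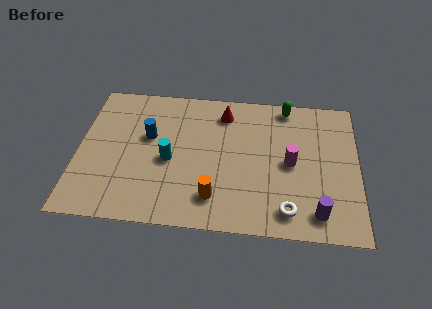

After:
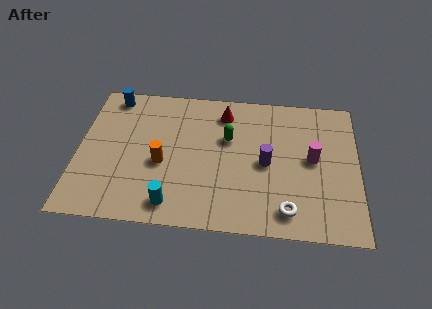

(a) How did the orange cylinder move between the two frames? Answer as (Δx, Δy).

(-2.2, 1.6)

The orange cylinder was at about (5.7, 1.6) and moved to about (3.5, 3.2).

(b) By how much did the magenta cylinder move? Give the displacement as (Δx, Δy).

(0.9, 0.3)

The magenta cylinder was at about (8.8, 3.7) and moved to about (9.7, 4.0).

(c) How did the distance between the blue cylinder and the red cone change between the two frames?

+1.2

Before: roughly 3.5 units apart; after: 4.7. That's 1.2 units further apart.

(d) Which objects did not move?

the red cone and the white torus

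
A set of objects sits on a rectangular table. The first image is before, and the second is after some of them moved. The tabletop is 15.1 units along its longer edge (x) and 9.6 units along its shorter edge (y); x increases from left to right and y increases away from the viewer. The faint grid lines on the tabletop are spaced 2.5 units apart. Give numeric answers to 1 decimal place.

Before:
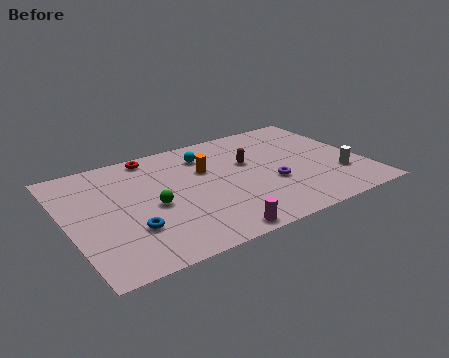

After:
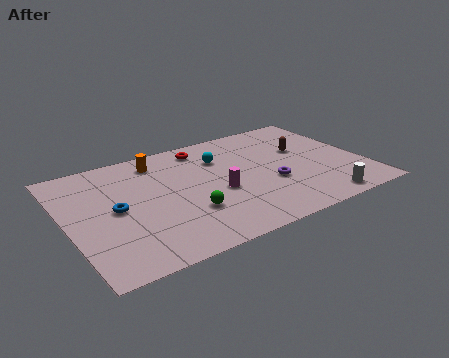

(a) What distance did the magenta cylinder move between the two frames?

3.3

The magenta cylinder was near (6.7, 0.8) before and (7.5, 4.0) after, so it travelled √(0.8² + 3.2²) ≈ 3.3 units.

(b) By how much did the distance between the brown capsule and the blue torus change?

+2.8

The distance was about 7.2 in the first image and 10.0 in the second, so they moved 2.8 units further apart.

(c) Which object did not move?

the purple torus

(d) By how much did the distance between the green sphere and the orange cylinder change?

+1.5

The distance was about 3.6 in the first image and 5.1 in the second, so they moved 1.5 units further apart.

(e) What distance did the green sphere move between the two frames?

2.1

The green sphere moved from about (4.2, 4.3) to (5.8, 3.0), a distance of √(1.6² + 1.3²) ≈ 2.1.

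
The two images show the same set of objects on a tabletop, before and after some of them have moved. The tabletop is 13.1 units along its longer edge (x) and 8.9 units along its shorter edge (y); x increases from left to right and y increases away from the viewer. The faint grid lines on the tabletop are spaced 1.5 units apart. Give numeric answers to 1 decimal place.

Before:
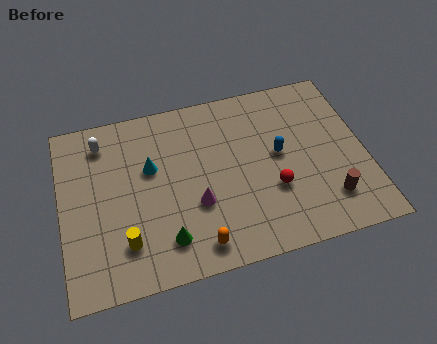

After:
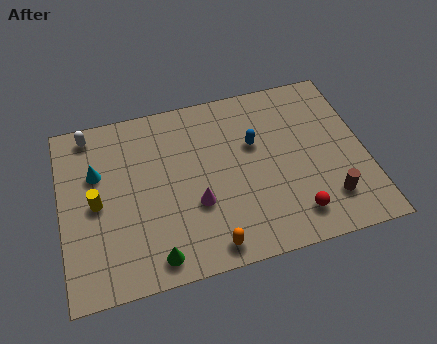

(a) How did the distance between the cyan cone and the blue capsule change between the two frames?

+1.3

The distance was about 5.5 in the first image and 6.8 in the second, so they moved 1.3 units further apart.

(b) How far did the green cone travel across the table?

0.9

The green cone was near (4.3, 1.8) before and (3.8, 1.1) after, so it travelled √(0.5² + 0.7²) ≈ 0.9 units.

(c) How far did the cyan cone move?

2.3

The cyan cone was near (3.9, 5.5) before and (1.6, 5.8) after, so it travelled √(2.3² + 0.3²) ≈ 2.3 units.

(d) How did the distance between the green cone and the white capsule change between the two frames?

+1.2

The distance was about 6.0 in the first image and 7.2 in the second, so they moved 1.2 units further apart.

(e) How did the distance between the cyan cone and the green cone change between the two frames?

+1.5

The distance was about 3.7 in the first image and 5.2 in the second, so they moved 1.5 units further apart.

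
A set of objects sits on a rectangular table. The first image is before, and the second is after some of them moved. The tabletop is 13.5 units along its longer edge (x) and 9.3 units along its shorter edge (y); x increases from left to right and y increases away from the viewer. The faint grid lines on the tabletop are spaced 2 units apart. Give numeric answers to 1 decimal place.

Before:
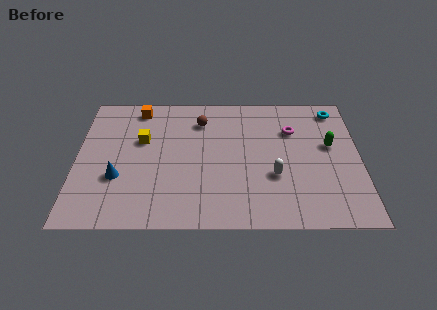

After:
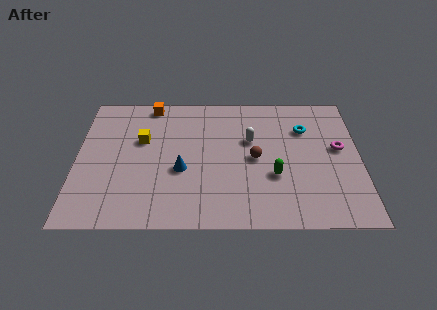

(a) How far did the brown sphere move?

3.7

The brown sphere was near (5.9, 7.2) before and (8.5, 4.5) after, so it travelled √(2.6² + 2.7²) ≈ 3.7 units.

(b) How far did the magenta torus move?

2.6

The magenta torus moved from about (10.3, 6.5) to (12.5, 5.2), a distance of √(2.2² + 1.3²) ≈ 2.6.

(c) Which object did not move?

the yellow cube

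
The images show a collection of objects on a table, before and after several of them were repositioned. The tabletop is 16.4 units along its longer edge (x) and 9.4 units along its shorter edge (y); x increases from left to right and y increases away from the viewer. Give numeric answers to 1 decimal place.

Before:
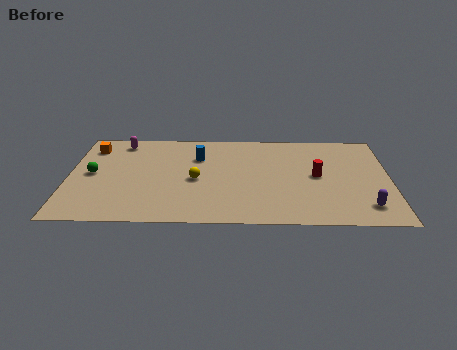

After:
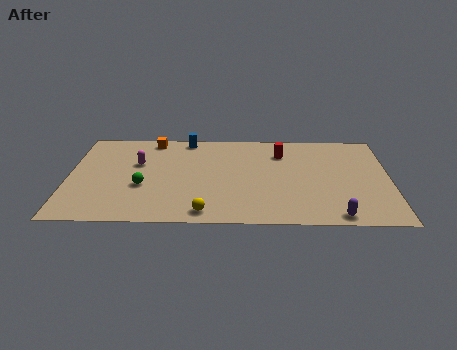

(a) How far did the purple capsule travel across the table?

1.7

From (15.1, 1.8) to (13.6, 0.9), the purple capsule covered √(1.5² + 0.9²) ≈ 1.7 units.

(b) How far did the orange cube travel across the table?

3.2

From (1.1, 7.5) to (4.2, 8.4), the orange cube covered √(3.1² + 0.9²) ≈ 3.2 units.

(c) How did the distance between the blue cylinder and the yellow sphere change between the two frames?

+5.2

They were about 2.3 units apart before and 7.5 after — 5.2 units further apart.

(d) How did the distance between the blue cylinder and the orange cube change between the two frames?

-3.8

The distance was about 5.6 in the first image and 1.8 in the second, so they moved 3.8 units closer together.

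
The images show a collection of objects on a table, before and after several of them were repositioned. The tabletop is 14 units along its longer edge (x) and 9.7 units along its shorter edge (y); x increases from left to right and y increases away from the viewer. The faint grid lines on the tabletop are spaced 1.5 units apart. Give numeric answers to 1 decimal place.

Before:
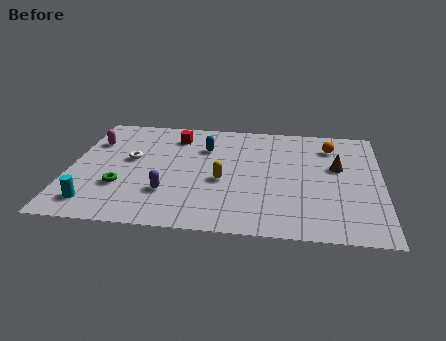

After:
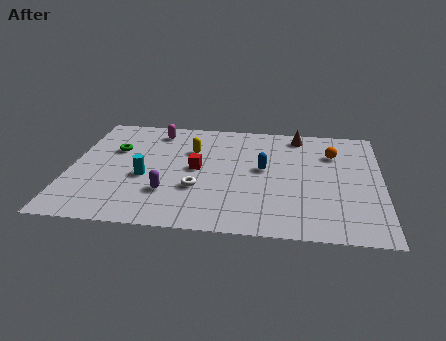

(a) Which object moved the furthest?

the white torus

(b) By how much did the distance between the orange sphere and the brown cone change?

+0.4

The distance was about 1.8 in the first image and 2.2 in the second, so they moved 0.4 units further apart.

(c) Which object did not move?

the purple capsule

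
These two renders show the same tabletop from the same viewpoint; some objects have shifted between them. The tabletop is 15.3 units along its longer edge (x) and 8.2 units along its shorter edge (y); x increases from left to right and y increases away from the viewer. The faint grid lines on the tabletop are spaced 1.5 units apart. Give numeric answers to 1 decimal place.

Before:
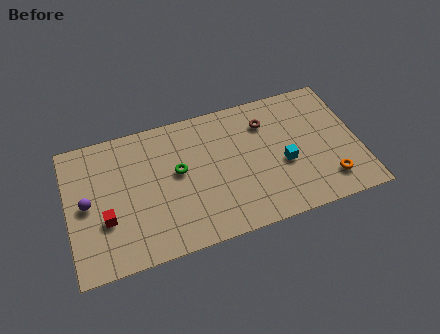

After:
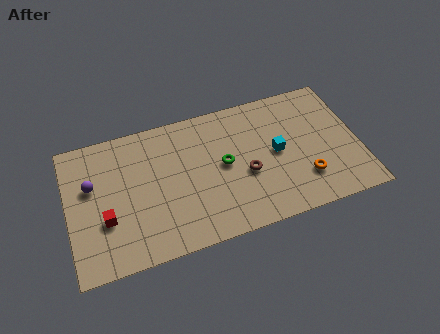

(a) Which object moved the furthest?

the brown torus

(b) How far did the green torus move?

2.4

The green torus was near (5.8, 4.6) before and (8.2, 4.3) after, so it travelled √(2.4² + 0.3²) ≈ 2.4 units.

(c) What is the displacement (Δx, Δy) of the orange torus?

(-1.2, 0.5)

From the two frames, the orange torus sits at roughly (13.5, 1.7) before and (12.3, 2.2) after.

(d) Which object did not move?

the red cube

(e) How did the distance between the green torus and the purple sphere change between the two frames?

+2.1

The distance was about 4.8 in the first image and 6.9 in the second, so they moved 2.1 units further apart.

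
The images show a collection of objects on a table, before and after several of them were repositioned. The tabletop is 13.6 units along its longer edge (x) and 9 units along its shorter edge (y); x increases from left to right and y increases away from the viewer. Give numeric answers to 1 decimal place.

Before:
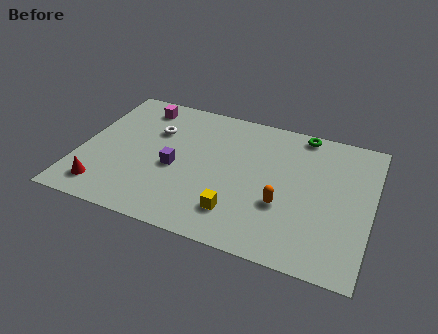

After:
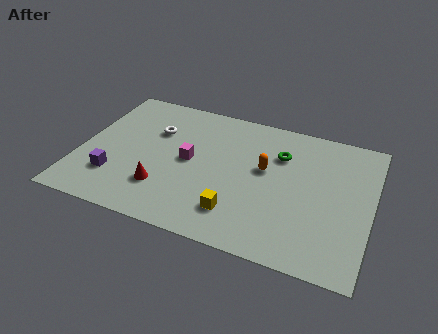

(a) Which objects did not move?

the yellow cube and the white torus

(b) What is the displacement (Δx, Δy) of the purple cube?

(-2.7, -1.5)

The purple cube started near (4.5, 3.9) and ended near (1.8, 2.4).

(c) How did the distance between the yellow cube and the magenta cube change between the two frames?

-4.0

They were about 7.6 units apart before and 3.6 after — 4.0 units closer together.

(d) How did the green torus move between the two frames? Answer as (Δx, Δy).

(-0.9, -1.8)

The green torus was at about (10.1, 8.2) and moved to about (9.2, 6.4).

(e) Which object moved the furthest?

the magenta cube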